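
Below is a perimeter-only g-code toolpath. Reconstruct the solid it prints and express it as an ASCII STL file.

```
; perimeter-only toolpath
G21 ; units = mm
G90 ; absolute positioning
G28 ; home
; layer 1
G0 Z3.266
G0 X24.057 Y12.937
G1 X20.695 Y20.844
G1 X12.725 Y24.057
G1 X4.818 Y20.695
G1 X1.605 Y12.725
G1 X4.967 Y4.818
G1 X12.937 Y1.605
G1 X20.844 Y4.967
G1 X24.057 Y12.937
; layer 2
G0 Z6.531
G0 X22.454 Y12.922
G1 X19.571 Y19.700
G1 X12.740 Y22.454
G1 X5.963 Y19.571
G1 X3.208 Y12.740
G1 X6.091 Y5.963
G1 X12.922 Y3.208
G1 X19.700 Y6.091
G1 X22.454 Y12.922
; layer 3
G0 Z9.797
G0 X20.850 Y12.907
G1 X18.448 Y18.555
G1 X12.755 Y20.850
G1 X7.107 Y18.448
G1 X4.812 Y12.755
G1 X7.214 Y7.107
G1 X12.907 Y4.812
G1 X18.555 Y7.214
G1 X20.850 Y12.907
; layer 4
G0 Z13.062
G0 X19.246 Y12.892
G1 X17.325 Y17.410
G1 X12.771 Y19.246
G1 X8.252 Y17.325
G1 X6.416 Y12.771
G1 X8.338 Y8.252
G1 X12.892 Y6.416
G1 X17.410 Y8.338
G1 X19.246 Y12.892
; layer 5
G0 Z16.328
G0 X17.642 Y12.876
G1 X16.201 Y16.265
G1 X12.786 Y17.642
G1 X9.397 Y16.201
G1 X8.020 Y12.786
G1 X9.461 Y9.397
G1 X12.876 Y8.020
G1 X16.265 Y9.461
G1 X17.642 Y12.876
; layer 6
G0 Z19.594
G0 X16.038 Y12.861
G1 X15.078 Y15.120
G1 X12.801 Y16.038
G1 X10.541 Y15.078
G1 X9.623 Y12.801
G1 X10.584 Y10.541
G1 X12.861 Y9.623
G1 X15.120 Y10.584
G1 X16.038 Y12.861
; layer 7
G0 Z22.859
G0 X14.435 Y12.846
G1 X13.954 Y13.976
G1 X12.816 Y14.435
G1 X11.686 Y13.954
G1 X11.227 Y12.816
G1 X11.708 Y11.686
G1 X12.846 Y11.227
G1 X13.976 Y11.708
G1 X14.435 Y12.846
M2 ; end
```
solid part
  facet normal 0.0000 0.0000 -1.0000
    outer loop
      vertex 12.710 25.661 0.000
      vertex 21.818 21.989 0.000
      vertex 25.661 12.952 0.000
    endloop
  endfacet
  facet normal 0.0000 0.0000 -1.0000
    outer loop
      vertex 3.673 21.818 0.000
      vertex 12.710 25.661 0.000
      vertex 25.661 12.952 0.000
    endloop
  endfacet
  facet normal 0.0000 0.0000 -1.0000
    outer loop
      vertex 0.001 12.710 0.000
      vertex 3.673 21.818 0.000
      vertex 25.661 12.952 0.000
    endloop
  endfacet
  facet normal 0.0000 0.0000 -1.0000
    outer loop
      vertex 3.844 3.673 0.000
      vertex 0.001 12.710 0.000
      vertex 25.661 12.952 0.000
    endloop
  endfacet
  facet normal 0.0000 0.0000 -1.0000
    outer loop
      vertex 12.952 0.001 0.000
      vertex 3.844 3.673 0.000
      vertex 25.661 12.952 0.000
    endloop
  endfacet
  facet normal 0.0000 0.0000 -1.0000
    outer loop
      vertex 21.989 3.844 0.000
      vertex 12.952 0.001 0.000
      vertex 25.661 12.952 0.000
    endloop
  endfacet
  facet normal 0.8380 0.3564 0.4132
    outer loop
      vertex 25.661 12.952 0.000
      vertex 21.818 21.989 0.000
      vertex 12.831 12.831 26.125
    endloop
  endfacet
  facet normal 0.3405 0.8446 0.4132
    outer loop
      vertex 21.818 21.989 0.000
      vertex 12.710 25.661 0.000
      vertex 12.831 12.831 26.125
    endloop
  endfacet
  facet normal -0.3564 0.8380 0.4132
    outer loop
      vertex 12.710 25.661 0.000
      vertex 3.673 21.818 0.000
      vertex 12.831 12.831 26.125
    endloop
  endfacet
  facet normal -0.8446 0.3405 0.4132
    outer loop
      vertex 3.673 21.818 0.000
      vertex 0.001 12.710 0.000
      vertex 12.831 12.831 26.125
    endloop
  endfacet
  facet normal -0.8380 -0.3564 0.4132
    outer loop
      vertex 0.001 12.710 0.000
      vertex 3.844 3.673 0.000
      vertex 12.831 12.831 26.125
    endloop
  endfacet
  facet normal -0.3405 -0.8446 0.4132
    outer loop
      vertex 3.844 3.673 0.000
      vertex 12.952 0.001 0.000
      vertex 12.831 12.831 26.125
    endloop
  endfacet
  facet normal 0.3564 -0.8380 0.4132
    outer loop
      vertex 12.952 0.001 0.000
      vertex 21.989 3.844 0.000
      vertex 12.831 12.831 26.125
    endloop
  endfacet
  facet normal 0.8446 -0.3405 0.4132
    outer loop
      vertex 21.989 3.844 0.000
      vertex 25.661 12.952 0.000
      vertex 12.831 12.831 26.125
    endloop
  endfacet
endsolid part

The G0 Z moves step by Δz≈3.266 mm. The G1 loops shrink linearly with z, so the solid tapers from its base footprint up to z≈26.1. Closing with a flat bottom cap and the tapered top and triangulating gives 14 facets — a regular 8-sided pyramid, base circumscribed radius ≈ 12.8 mm, apex at z ≈ 26.1 mm.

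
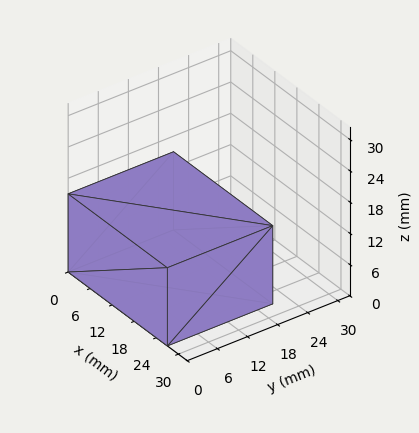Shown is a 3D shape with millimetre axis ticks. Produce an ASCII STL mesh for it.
Reading the render: the shape is a rectangular box, roughly 27 × 21 mm footprint and 15 mm tall (dimensions read to the nearest mm from the axis ticks). For the STL, each face is triangulated and given an outward normal.

solid part
  facet normal 0.0000 0.0000 -1.0000
    outer loop
      vertex 27.000 21.000 0.000
      vertex 27.000 0.000 0.000
      vertex 0.000 0.000 0.000
    endloop
  endfacet
  facet normal 0.0000 0.0000 -1.0000
    outer loop
      vertex 0.000 21.000 0.000
      vertex 27.000 21.000 0.000
      vertex 0.000 0.000 0.000
    endloop
  endfacet
  facet normal 0.0000 0.0000 1.0000
    outer loop
      vertex 0.000 0.000 15.000
      vertex 27.000 0.000 15.000
      vertex 27.000 21.000 15.000
    endloop
  endfacet
  facet normal 0.0000 0.0000 1.0000
    outer loop
      vertex 0.000 0.000 15.000
      vertex 27.000 21.000 15.000
      vertex 0.000 21.000 15.000
    endloop
  endfacet
  facet normal 0.0000 -1.0000 0.0000
    outer loop
      vertex 0.000 0.000 0.000
      vertex 27.000 0.000 0.000
      vertex 27.000 0.000 15.000
    endloop
  endfacet
  facet normal 0.0000 -1.0000 0.0000
    outer loop
      vertex 0.000 0.000 0.000
      vertex 27.000 0.000 15.000
      vertex 0.000 0.000 15.000
    endloop
  endfacet
  facet normal 0.0000 1.0000 0.0000
    outer loop
      vertex 27.000 21.000 15.000
      vertex 27.000 21.000 0.000
      vertex 0.000 21.000 0.000
    endloop
  endfacet
  facet normal 0.0000 1.0000 0.0000
    outer loop
      vertex 0.000 21.000 15.000
      vertex 27.000 21.000 15.000
      vertex 0.000 21.000 0.000
    endloop
  endfacet
  facet normal -1.0000 0.0000 0.0000
    outer loop
      vertex 0.000 21.000 15.000
      vertex 0.000 21.000 0.000
      vertex 0.000 0.000 0.000
    endloop
  endfacet
  facet normal -1.0000 0.0000 0.0000
    outer loop
      vertex 0.000 0.000 15.000
      vertex 0.000 21.000 15.000
      vertex 0.000 0.000 0.000
    endloop
  endfacet
  facet normal 1.0000 0.0000 0.0000
    outer loop
      vertex 27.000 0.000 0.000
      vertex 27.000 21.000 0.000
      vertex 27.000 21.000 15.000
    endloop
  endfacet
  facet normal 1.0000 0.0000 0.0000
    outer loop
      vertex 27.000 0.000 0.000
      vertex 27.000 21.000 15.000
      vertex 27.000 0.000 15.000
    endloop
  endfacet
endsolid part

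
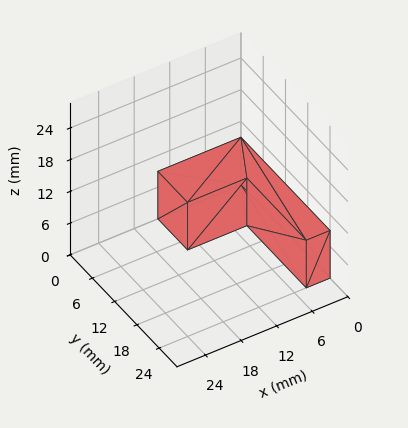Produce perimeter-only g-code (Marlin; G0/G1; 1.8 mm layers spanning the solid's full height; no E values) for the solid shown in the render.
Reading the render: the shape is an L-shaped prism: outer 14 × 24 mm, arm thicknesses ≈ 8 mm (horizontal) and 4 mm (vertical), extruded 9 mm in z (dimensions read to the nearest mm from the axis ticks). For the g-code, the solid's height is divided into equal slices at the stated Δz and each level perimeter traced with G1 moves after a G0 lift.

; perimeter-only toolpath
G21 ; units = mm
G90 ; absolute positioning
G28 ; home
; layer 1
G0 Z1.8
G0 X0.0 Y0.0
G1 X14.0 Y0.0
G1 X14.0 Y8.0
G1 X4.0 Y8.0
G1 X4.0 Y24.0
G1 X0.0 Y24.0
G1 X0.0 Y0.0
; layer 2
G0 Z3.6
G0 X0.0 Y0.0
G1 X14.0 Y0.0
G1 X14.0 Y8.0
G1 X4.0 Y8.0
G1 X4.0 Y24.0
G1 X0.0 Y24.0
G1 X0.0 Y0.0
; layer 3
G0 Z5.4
G0 X0.0 Y0.0
G1 X14.0 Y0.0
G1 X14.0 Y8.0
G1 X4.0 Y8.0
G1 X4.0 Y24.0
G1 X0.0 Y24.0
G1 X0.0 Y0.0
; layer 4
G0 Z7.2
G0 X0.0 Y0.0
G1 X14.0 Y0.0
G1 X14.0 Y8.0
G1 X4.0 Y8.0
G1 X4.0 Y24.0
G1 X0.0 Y24.0
G1 X0.0 Y0.0
; layer 5
G0 Z9.0
G0 X0.0 Y0.0
G1 X14.0 Y0.0
G1 X14.0 Y8.0
G1 X4.0 Y8.0
G1 X4.0 Y24.0
G1 X0.0 Y24.0
G1 X0.0 Y0.0
M2 ; end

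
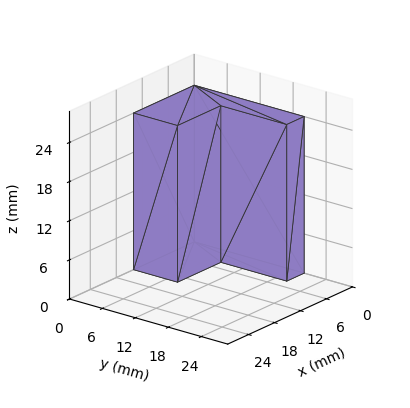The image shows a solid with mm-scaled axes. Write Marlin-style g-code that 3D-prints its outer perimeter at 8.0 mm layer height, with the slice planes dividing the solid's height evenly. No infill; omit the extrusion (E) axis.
Reading the render: the shape is an L-shaped prism: outer 14 × 20 mm, arm thicknesses ≈ 8 mm (horizontal) and 4 mm (vertical), extruded 24 mm in z (dimensions read to the nearest mm from the axis ticks). For the g-code, the solid's height is divided into equal slices at the stated Δz and each level perimeter traced with G1 moves after a G0 lift.

; perimeter-only toolpath
G21 ; units = mm
G90 ; absolute positioning
G28 ; home
; layer 1
G0 Z8.0
G0 X0.0 Y0.0
G1 X14.0 Y0.0
G1 X14.0 Y8.0
G1 X4.0 Y8.0
G1 X4.0 Y20.0
G1 X0.0 Y20.0
G1 X0.0 Y0.0
; layer 2
G0 Z16.0
G0 X0.0 Y0.0
G1 X14.0 Y0.0
G1 X14.0 Y8.0
G1 X4.0 Y8.0
G1 X4.0 Y20.0
G1 X0.0 Y20.0
G1 X0.0 Y0.0
; layer 3
G0 Z24.0
G0 X0.0 Y0.0
G1 X14.0 Y0.0
G1 X14.0 Y8.0
G1 X4.0 Y8.0
G1 X4.0 Y20.0
G1 X0.0 Y20.0
G1 X0.0 Y0.0
M2 ; end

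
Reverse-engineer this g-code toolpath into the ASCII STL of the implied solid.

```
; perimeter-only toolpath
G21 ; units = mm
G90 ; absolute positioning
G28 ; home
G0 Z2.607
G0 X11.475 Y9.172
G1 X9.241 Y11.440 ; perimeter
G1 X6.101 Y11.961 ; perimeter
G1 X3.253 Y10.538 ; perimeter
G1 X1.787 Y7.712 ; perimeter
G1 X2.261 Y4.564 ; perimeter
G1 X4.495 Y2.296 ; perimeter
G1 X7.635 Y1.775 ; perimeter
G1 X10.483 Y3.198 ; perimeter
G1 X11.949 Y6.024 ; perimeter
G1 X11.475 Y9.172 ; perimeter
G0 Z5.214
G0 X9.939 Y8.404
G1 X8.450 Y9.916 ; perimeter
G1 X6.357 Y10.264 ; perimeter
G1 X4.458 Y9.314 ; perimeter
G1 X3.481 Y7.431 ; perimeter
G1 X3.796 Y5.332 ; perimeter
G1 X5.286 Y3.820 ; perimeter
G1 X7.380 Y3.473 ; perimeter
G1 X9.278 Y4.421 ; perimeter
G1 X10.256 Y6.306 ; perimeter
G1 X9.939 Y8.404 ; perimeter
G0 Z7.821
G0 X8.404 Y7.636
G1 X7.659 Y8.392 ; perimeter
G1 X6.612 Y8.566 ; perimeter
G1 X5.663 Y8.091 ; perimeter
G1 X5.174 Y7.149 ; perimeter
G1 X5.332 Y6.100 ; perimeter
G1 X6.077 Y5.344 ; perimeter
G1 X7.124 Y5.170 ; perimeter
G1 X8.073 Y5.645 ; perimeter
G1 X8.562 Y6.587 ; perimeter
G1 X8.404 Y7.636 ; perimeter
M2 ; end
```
solid part
  facet normal 0.0000 0.0000 -1.0000
    outer loop
      vertex 5.845 13.659 0.000
      vertex 10.032 12.964 0.000
      vertex 13.011 9.940 0.000
    endloop
  endfacet
  facet normal 0.0000 0.0000 -1.0000
    outer loop
      vertex 2.048 11.761 0.000
      vertex 5.845 13.659 0.000
      vertex 13.011 9.940 0.000
    endloop
  endfacet
  facet normal 0.0000 0.0000 -1.0000
    outer loop
      vertex 0.093 7.993 0.000
      vertex 2.048 11.761 0.000
      vertex 13.011 9.940 0.000
    endloop
  endfacet
  facet normal 0.0000 0.0000 -1.0000
    outer loop
      vertex 0.725 3.796 0.000
      vertex 0.093 7.993 0.000
      vertex 13.011 9.940 0.000
    endloop
  endfacet
  facet normal 0.0000 0.0000 -1.0000
    outer loop
      vertex 3.704 0.772 0.000
      vertex 0.725 3.796 0.000
      vertex 13.011 9.940 0.000
    endloop
  endfacet
  facet normal 0.0000 0.0000 -1.0000
    outer loop
      vertex 7.891 0.077 0.000
      vertex 3.704 0.772 0.000
      vertex 13.011 9.940 0.000
    endloop
  endfacet
  facet normal 0.0000 0.0000 -1.0000
    outer loop
      vertex 11.688 1.975 0.000
      vertex 7.891 0.077 0.000
      vertex 13.011 9.940 0.000
    endloop
  endfacet
  facet normal 0.0000 0.0000 -1.0000
    outer loop
      vertex 13.643 5.743 0.000
      vertex 11.688 1.975 0.000
      vertex 13.011 9.940 0.000
    endloop
  endfacet
  facet normal 0.6037 0.5947 0.5309
    outer loop
      vertex 13.011 9.940 0.000
      vertex 10.032 12.964 0.000
      vertex 6.868 6.868 10.428
    endloop
  endfacet
  facet normal 0.1388 0.8360 0.5308
    outer loop
      vertex 10.032 12.964 0.000
      vertex 5.845 13.659 0.000
      vertex 6.868 6.868 10.428
    endloop
  endfacet
  facet normal -0.3789 0.7580 0.5308
    outer loop
      vertex 5.845 13.659 0.000
      vertex 2.048 11.761 0.000
      vertex 6.868 6.868 10.428
    endloop
  endfacet
  facet normal -0.7522 0.3903 0.5308
    outer loop
      vertex 2.048 11.761 0.000
      vertex 0.093 7.993 0.000
      vertex 6.868 6.868 10.428
    endloop
  endfacet
  facet normal -0.8380 -0.1262 0.5308
    outer loop
      vertex 0.093 7.993 0.000
      vertex 0.725 3.796 0.000
      vertex 6.868 6.868 10.428
    endloop
  endfacet
  facet normal -0.6037 -0.5947 0.5309
    outer loop
      vertex 0.725 3.796 0.000
      vertex 3.704 0.772 0.000
      vertex 6.868 6.868 10.428
    endloop
  endfacet
  facet normal -0.1388 -0.8360 0.5308
    outer loop
      vertex 3.704 0.772 0.000
      vertex 7.891 0.077 0.000
      vertex 6.868 6.868 10.428
    endloop
  endfacet
  facet normal 0.3789 -0.7580 0.5308
    outer loop
      vertex 7.891 0.077 0.000
      vertex 11.688 1.975 0.000
      vertex 6.868 6.868 10.428
    endloop
  endfacet
  facet normal 0.7522 -0.3903 0.5308
    outer loop
      vertex 11.688 1.975 0.000
      vertex 13.643 5.743 0.000
      vertex 6.868 6.868 10.428
    endloop
  endfacet
  facet normal 0.8380 0.1262 0.5308
    outer loop
      vertex 13.643 5.743 0.000
      vertex 13.011 9.940 0.000
      vertex 6.868 6.868 10.428
    endloop
  endfacet
endsolid part

The G0 Z moves step by Δz≈2.607 mm. The G1 loops shrink linearly with z, so the solid tapers from its base footprint up to z≈10.4. Closing with a flat bottom cap and the tapered top and triangulating gives 18 facets — a regular 10-sided pyramid, base circumscribed radius ≈ 6.87 mm, apex at z ≈ 10.4 mm.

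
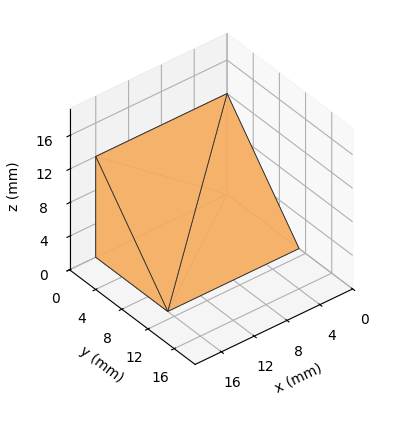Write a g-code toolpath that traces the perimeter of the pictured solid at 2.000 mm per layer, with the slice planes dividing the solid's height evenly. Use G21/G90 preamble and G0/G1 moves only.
Reading the render: the shape is a wedge (ramp): 16 × 11 mm base, rising to 12 mm along the y=0 edge and sloping linearly to z=0 at y=11 (dimensions read to the nearest mm from the axis ticks). For the g-code, the solid's height is divided into equal slices at the stated Δz and each level perimeter traced with G1 moves after a G0 lift.

; perimeter-only toolpath
G21 ; units = mm
G90 ; absolute positioning
G28 ; home
; layer 1
G0 Z2.000
G0 X0.000 Y0.000
G1 X16.000 Y0.000
G1 X16.000 Y9.167
G1 X0.000 Y9.167
G1 X0.000 Y0.000
; layer 2
G0 Z4.000
G0 X0.000 Y0.000
G1 X16.000 Y0.000
G1 X16.000 Y7.333
G1 X0.000 Y7.333
G1 X0.000 Y0.000
; layer 3
G0 Z6.000
G0 X0.000 Y0.000
G1 X16.000 Y0.000
G1 X16.000 Y5.500
G1 X0.000 Y5.500
G1 X0.000 Y0.000
; layer 4
G0 Z8.000
G0 X0.000 Y0.000
G1 X16.000 Y0.000
G1 X16.000 Y3.667
G1 X0.000 Y3.667
G1 X0.000 Y0.000
; layer 5
G0 Z10.000
G0 X0.000 Y0.000
G1 X16.000 Y0.000
G1 X16.000 Y1.833
G1 X0.000 Y1.833
G1 X0.000 Y0.000
M2 ; end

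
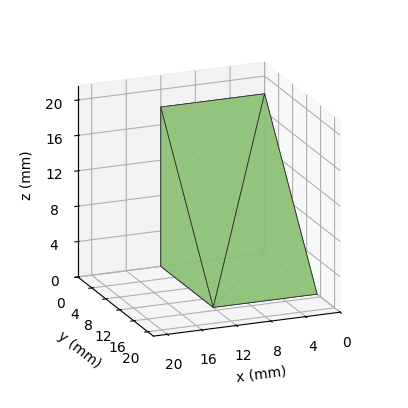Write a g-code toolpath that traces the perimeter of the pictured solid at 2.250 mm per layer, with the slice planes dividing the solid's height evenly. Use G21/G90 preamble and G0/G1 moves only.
Reading the render: the shape is a wedge (ramp): 12 × 15 mm base, rising to 18 mm along the y=0 edge and sloping linearly to z=0 at y=15 (dimensions read to the nearest mm from the axis ticks). For the g-code, the solid's height is divided into equal slices at the stated Δz and each level perimeter traced with G1 moves after a G0 lift.

; perimeter-only toolpath
G21 ; units = mm
G90 ; absolute positioning
G28 ; home
; layer 1
G0 Z2.250
G0 X0.000 Y0.000
G1 X12.000 Y0.000
G1 X12.000 Y13.125
G1 X0.000 Y13.125
G1 X0.000 Y0.000
; layer 2
G0 Z4.500
G0 X0.000 Y0.000
G1 X12.000 Y0.000
G1 X12.000 Y11.250
G1 X0.000 Y11.250
G1 X0.000 Y0.000
; layer 3
G0 Z6.750
G0 X0.000 Y0.000
G1 X12.000 Y0.000
G1 X12.000 Y9.375
G1 X0.000 Y9.375
G1 X0.000 Y0.000
; layer 4
G0 Z9.000
G0 X0.000 Y0.000
G1 X12.000 Y0.000
G1 X12.000 Y7.500
G1 X0.000 Y7.500
G1 X0.000 Y0.000
; layer 5
G0 Z11.250
G0 X0.000 Y0.000
G1 X12.000 Y0.000
G1 X12.000 Y5.625
G1 X0.000 Y5.625
G1 X0.000 Y0.000
; layer 6
G0 Z13.500
G0 X0.000 Y0.000
G1 X12.000 Y0.000
G1 X12.000 Y3.750
G1 X0.000 Y3.750
G1 X0.000 Y0.000
; layer 7
G0 Z15.750
G0 X0.000 Y0.000
G1 X12.000 Y0.000
G1 X12.000 Y1.875
G1 X0.000 Y1.875
G1 X0.000 Y0.000
M2 ; end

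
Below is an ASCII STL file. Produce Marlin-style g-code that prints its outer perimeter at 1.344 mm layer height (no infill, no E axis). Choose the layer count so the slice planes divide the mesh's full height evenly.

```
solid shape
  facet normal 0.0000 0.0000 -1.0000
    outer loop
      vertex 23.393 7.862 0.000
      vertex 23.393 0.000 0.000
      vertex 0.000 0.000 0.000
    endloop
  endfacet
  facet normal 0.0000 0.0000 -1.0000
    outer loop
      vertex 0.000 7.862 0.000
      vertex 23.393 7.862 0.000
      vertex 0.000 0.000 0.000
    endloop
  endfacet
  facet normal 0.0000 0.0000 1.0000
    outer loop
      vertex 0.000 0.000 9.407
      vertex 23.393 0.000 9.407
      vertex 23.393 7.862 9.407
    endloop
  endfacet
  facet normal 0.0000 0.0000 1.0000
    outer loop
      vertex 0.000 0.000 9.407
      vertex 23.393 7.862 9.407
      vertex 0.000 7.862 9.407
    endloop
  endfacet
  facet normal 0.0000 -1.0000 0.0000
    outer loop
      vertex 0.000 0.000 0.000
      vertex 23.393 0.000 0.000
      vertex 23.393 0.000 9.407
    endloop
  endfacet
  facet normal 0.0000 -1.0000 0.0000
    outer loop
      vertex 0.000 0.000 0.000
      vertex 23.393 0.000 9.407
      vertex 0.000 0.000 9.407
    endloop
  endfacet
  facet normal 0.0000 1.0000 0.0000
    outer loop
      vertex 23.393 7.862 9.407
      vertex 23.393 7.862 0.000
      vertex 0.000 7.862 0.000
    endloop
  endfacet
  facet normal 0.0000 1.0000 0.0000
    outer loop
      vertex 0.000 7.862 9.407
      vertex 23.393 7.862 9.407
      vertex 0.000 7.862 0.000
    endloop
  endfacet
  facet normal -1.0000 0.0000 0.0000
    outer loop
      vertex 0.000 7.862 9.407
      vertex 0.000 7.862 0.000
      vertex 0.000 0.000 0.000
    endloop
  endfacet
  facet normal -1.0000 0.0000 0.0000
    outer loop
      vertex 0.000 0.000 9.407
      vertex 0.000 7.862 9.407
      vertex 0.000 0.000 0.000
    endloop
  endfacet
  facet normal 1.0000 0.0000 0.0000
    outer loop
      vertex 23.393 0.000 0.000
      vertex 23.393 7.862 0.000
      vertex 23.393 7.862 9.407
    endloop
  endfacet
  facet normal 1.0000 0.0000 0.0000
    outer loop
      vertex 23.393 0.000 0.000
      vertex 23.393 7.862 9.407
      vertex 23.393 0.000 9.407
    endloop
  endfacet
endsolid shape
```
; perimeter-only toolpath
G21 ; units = mm
G90 ; absolute positioning
G28 ; home
; layer 1
G0 Z1.344
G0 X0.000 Y0.000
G1 X23.393 Y0.000
G1 X23.393 Y7.862
G1 X0.000 Y7.862
G1 X0.000 Y0.000
; layer 2
G0 Z2.688
G0 X0.000 Y0.000
G1 X23.393 Y0.000
G1 X23.393 Y7.862
G1 X0.000 Y7.862
G1 X0.000 Y0.000
; layer 3
G0 Z4.032
G0 X0.000 Y0.000
G1 X23.393 Y0.000
G1 X23.393 Y7.862
G1 X0.000 Y7.862
G1 X0.000 Y0.000
; layer 4
G0 Z5.375
G0 X0.000 Y0.000
G1 X23.393 Y0.000
G1 X23.393 Y7.862
G1 X0.000 Y7.862
G1 X0.000 Y0.000
; layer 5
G0 Z6.719
G0 X0.000 Y0.000
G1 X23.393 Y0.000
G1 X23.393 Y7.862
G1 X0.000 Y7.862
G1 X0.000 Y0.000
; layer 6
G0 Z8.063
G0 X0.000 Y0.000
G1 X23.393 Y0.000
G1 X23.393 Y7.862
G1 X0.000 Y7.862
G1 X0.000 Y0.000
; layer 7
G0 Z9.407
G0 X0.000 Y0.000
G1 X23.393 Y0.000
G1 X23.393 Y7.862
G1 X0.000 Y7.862
G1 X0.000 Y0.000
M2 ; end

The solid is a rectangular box, roughly 23.4 × 7.86 mm footprint and 9.41 mm tall. Slicing at Δz = 1.344 mm — 7 equal slices spanning the solid's height, so layer i sits at z = i·h/7 — gives 7 non-empty perimeters. Each is a 4-segment closed polygon; G0 lifts to the layer z and rapids to the start vertex, then G1 traces the edges.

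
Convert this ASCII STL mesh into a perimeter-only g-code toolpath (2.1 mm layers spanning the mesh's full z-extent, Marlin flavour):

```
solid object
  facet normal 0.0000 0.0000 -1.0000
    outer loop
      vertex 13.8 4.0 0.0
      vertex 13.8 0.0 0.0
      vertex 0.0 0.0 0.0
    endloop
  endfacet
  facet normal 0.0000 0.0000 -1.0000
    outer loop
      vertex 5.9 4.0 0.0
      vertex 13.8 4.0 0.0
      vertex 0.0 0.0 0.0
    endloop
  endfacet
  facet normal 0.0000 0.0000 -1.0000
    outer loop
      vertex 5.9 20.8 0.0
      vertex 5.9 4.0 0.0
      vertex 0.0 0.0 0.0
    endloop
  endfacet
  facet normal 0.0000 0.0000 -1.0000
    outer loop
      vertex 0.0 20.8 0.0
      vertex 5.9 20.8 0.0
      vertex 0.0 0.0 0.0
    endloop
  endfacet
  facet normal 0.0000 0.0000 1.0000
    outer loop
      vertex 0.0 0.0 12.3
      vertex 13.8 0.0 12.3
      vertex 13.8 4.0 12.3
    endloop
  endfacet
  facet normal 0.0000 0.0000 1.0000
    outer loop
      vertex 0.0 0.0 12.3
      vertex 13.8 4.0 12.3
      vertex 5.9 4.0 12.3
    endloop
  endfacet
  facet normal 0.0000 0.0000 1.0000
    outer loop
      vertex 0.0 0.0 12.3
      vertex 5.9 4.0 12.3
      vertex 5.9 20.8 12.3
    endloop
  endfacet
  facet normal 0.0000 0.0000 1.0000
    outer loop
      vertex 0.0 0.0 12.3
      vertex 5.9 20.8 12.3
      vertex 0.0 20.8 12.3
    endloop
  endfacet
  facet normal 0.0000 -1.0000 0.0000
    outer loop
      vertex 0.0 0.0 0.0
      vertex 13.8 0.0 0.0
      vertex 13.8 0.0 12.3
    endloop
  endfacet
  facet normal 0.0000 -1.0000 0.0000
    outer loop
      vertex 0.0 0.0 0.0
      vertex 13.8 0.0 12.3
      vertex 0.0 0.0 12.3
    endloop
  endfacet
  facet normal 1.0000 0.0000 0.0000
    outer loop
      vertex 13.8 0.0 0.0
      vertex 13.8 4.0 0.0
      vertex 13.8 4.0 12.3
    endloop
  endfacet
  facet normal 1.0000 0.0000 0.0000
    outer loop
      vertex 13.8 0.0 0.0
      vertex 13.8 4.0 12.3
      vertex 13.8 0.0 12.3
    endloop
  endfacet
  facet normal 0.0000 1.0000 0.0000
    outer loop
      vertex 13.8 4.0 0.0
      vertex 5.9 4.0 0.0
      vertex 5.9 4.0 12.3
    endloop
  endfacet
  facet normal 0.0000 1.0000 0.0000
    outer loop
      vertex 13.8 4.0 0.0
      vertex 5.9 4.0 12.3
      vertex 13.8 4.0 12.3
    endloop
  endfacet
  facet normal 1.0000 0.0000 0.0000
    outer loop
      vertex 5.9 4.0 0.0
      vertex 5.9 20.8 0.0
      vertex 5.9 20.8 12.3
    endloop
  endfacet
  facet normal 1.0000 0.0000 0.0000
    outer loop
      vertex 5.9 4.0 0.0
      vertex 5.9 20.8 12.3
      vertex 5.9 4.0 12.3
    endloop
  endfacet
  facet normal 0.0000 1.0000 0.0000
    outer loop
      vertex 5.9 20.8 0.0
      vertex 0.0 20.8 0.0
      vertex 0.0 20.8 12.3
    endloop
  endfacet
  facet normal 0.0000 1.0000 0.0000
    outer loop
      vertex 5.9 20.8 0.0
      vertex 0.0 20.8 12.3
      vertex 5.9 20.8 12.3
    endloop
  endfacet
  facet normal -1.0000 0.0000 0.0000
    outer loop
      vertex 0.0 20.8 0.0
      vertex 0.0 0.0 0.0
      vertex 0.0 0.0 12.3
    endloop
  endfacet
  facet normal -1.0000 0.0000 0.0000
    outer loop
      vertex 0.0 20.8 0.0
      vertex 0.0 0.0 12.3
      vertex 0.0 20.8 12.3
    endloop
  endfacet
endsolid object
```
; perimeter-only toolpath
G21 ; units = mm
G90 ; absolute positioning
G28 ; home
; layer 1
G0 Z2.1
G0 X0.0 Y0.0
G1 X13.8 Y0.0
G1 X13.8 Y4.0
G1 X5.9 Y4.0
G1 X5.9 Y20.8
G1 X0.0 Y20.8
G1 X0.0 Y0.0
; layer 2
G0 Z4.1
G0 X0.0 Y0.0
G1 X13.8 Y0.0
G1 X13.8 Y4.0
G1 X5.9 Y4.0
G1 X5.9 Y20.8
G1 X0.0 Y20.8
G1 X0.0 Y0.0
; layer 3
G0 Z6.2
G0 X0.0 Y0.0
G1 X13.8 Y0.0
G1 X13.8 Y4.0
G1 X5.9 Y4.0
G1 X5.9 Y20.8
G1 X0.0 Y20.8
G1 X0.0 Y0.0
; layer 4
G0 Z8.2
G0 X0.0 Y0.0
G1 X13.8 Y0.0
G1 X13.8 Y4.0
G1 X5.9 Y4.0
G1 X5.9 Y20.8
G1 X0.0 Y20.8
G1 X0.0 Y0.0
; layer 5
G0 Z10.3
G0 X0.0 Y0.0
G1 X13.8 Y0.0
G1 X13.8 Y4.0
G1 X5.9 Y4.0
G1 X5.9 Y20.8
G1 X0.0 Y20.8
G1 X0.0 Y0.0
; layer 6
G0 Z12.3
G0 X0.0 Y0.0
G1 X13.8 Y0.0
G1 X13.8 Y4.0
G1 X5.9 Y4.0
G1 X5.9 Y20.8
G1 X0.0 Y20.8
G1 X0.0 Y0.0
M2 ; end

The solid is an L-shaped prism: outer 13.8 × 20.8 mm, arm thicknesses ≈ 4 mm (horizontal) and 5.9 mm (vertical), extruded 12.3 mm in z. Slicing at Δz = 2.1 mm — 6 equal slices spanning the solid's height, so layer i sits at z = i·h/6 — gives 6 non-empty perimeters. Each is a 6-segment closed polygon; G0 lifts to the layer z and rapids to the start vertex, then G1 traces the edges.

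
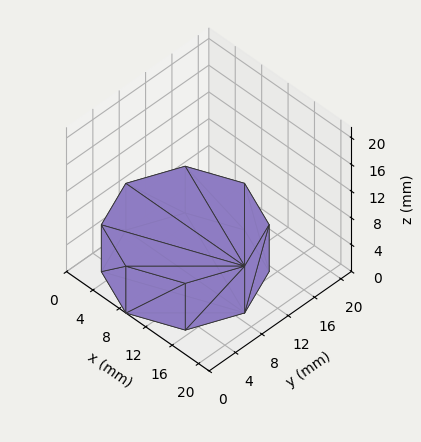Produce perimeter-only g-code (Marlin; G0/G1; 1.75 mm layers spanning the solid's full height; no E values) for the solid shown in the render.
Reading the render: the shape is a regular 8-sided prism (a cylinder approximated with 8 flat sides), circumscribed radius ≈ 9 mm, height ≈ 7 mm (dimensions read to the nearest mm from the axis ticks). For the g-code, the solid's height is divided into equal slices at the stated Δz and each level perimeter traced with G1 moves after a G0 lift.

; perimeter-only toolpath
G21 ; units = mm
G90 ; absolute positioning
G28 ; home
; layer 1
G0 Z1.75
G0 X18.00 Y9.00
G1 X15.36 Y15.36
G1 X9.00 Y18.00
G1 X2.64 Y15.36
G1 X0.00 Y9.00
G1 X2.64 Y2.64
G1 X9.00 Y0.00
G1 X15.36 Y2.64
G1 X18.00 Y9.00
; layer 2
G0 Z3.50
G0 X18.00 Y9.00
G1 X15.36 Y15.36
G1 X9.00 Y18.00
G1 X2.64 Y15.36
G1 X0.00 Y9.00
G1 X2.64 Y2.64
G1 X9.00 Y0.00
G1 X15.36 Y2.64
G1 X18.00 Y9.00
; layer 3
G0 Z5.25
G0 X18.00 Y9.00
G1 X15.36 Y15.36
G1 X9.00 Y18.00
G1 X2.64 Y15.36
G1 X0.00 Y9.00
G1 X2.64 Y2.64
G1 X9.00 Y0.00
G1 X15.36 Y2.64
G1 X18.00 Y9.00
; layer 4
G0 Z7.00
G0 X18.00 Y9.00
G1 X15.36 Y15.36
G1 X9.00 Y18.00
G1 X2.64 Y15.36
G1 X0.00 Y9.00
G1 X2.64 Y2.64
G1 X9.00 Y0.00
G1 X15.36 Y2.64
G1 X18.00 Y9.00
M2 ; end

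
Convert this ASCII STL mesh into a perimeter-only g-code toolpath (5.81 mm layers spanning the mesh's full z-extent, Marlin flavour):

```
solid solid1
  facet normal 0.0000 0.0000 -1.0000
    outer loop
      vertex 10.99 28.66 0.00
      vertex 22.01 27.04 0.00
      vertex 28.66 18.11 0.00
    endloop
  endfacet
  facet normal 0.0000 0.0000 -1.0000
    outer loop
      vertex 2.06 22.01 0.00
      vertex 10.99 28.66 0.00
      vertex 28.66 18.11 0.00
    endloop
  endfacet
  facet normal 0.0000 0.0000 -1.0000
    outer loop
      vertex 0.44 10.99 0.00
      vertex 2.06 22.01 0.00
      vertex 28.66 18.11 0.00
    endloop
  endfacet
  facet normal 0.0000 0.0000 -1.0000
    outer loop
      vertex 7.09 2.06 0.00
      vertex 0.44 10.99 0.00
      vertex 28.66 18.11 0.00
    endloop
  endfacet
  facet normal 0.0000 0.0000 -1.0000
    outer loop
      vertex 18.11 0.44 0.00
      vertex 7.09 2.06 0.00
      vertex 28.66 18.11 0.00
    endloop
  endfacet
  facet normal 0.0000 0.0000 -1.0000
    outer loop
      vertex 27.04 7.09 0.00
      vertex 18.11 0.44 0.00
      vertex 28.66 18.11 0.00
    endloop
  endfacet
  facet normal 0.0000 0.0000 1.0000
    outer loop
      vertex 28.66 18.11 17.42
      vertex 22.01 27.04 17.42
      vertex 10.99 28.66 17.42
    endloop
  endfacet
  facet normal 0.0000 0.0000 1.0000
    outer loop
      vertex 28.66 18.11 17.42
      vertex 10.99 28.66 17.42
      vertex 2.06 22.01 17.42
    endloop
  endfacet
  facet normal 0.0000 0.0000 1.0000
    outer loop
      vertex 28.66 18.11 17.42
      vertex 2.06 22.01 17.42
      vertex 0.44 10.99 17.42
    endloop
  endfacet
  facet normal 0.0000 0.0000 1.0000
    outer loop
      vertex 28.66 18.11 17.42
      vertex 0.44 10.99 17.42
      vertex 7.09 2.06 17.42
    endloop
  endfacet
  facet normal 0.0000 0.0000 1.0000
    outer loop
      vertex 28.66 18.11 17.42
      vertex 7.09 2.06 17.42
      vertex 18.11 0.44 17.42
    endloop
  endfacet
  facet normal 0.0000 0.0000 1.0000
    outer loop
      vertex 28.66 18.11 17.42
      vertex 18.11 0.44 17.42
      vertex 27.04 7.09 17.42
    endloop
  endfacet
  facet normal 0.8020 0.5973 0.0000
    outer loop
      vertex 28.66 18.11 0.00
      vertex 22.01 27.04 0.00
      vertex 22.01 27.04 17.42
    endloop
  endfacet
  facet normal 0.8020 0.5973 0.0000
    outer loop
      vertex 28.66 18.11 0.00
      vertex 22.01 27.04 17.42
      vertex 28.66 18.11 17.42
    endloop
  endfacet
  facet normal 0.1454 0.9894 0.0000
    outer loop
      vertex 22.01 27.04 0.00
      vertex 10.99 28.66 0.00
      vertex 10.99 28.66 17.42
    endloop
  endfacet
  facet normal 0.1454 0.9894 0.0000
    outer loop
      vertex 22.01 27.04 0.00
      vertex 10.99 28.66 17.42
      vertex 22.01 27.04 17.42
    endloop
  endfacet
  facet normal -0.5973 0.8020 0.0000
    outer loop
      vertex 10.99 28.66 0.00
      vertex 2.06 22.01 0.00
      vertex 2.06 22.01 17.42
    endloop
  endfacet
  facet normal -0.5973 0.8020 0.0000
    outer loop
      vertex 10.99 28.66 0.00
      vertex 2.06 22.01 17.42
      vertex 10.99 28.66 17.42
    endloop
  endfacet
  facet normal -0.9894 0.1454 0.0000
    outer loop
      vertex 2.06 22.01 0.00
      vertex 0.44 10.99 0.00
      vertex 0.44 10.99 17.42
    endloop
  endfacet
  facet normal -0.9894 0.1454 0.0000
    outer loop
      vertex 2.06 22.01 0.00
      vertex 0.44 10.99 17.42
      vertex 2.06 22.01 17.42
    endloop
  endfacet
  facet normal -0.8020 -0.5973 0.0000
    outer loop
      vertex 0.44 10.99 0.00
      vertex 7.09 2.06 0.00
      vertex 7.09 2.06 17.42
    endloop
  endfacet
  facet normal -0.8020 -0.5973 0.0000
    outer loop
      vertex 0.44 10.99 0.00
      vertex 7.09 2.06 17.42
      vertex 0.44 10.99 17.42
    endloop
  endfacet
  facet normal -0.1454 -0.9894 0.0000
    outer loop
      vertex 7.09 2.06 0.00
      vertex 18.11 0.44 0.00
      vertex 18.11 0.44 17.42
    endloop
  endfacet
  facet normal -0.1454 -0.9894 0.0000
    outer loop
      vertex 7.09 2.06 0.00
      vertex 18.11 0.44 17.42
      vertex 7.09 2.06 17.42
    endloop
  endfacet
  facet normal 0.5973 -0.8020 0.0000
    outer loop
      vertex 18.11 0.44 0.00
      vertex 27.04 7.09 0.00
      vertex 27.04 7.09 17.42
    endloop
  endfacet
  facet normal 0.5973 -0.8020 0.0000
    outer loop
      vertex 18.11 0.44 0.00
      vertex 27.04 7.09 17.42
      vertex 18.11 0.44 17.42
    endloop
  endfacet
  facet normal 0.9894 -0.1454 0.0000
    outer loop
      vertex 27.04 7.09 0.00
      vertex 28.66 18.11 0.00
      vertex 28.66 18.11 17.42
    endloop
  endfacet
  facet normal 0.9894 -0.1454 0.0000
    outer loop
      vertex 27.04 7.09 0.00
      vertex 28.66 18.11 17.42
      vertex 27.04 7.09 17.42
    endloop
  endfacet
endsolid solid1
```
; perimeter-only toolpath
G21 ; units = mm
G90 ; absolute positioning
G28 ; home
; layer 1
G0 Z5.81
G0 X28.66 Y18.11
G1 X22.01 Y27.04
G1 X10.99 Y28.66
G1 X2.06 Y22.01
G1 X0.44 Y10.99
G1 X7.09 Y2.06
G1 X18.11 Y0.44
G1 X27.04 Y7.09
G1 X28.66 Y18.11
; layer 2
G0 Z11.61
G0 X28.66 Y18.11
G1 X22.01 Y27.04
G1 X10.99 Y28.66
G1 X2.06 Y22.01
G1 X0.44 Y10.99
G1 X7.09 Y2.06
G1 X18.11 Y0.44
G1 X27.04 Y7.09
G1 X28.66 Y18.11
; layer 3
G0 Z17.42
G0 X28.66 Y18.11
G1 X22.01 Y27.04
G1 X10.99 Y28.66
G1 X2.06 Y22.01
G1 X0.44 Y10.99
G1 X7.09 Y2.06
G1 X18.11 Y0.44
G1 X27.04 Y7.09
G1 X28.66 Y18.11
M2 ; end

The solid is a regular 8-sided prism (a cylinder approximated with 8 flat sides), circumscribed radius ≈ 14.6 mm, height ≈ 17.4 mm. Slicing at Δz = 5.81 mm — 3 equal slices spanning the solid's height, so layer i sits at z = i·h/3 — gives 3 non-empty perimeters. Each is a 8-segment closed polygon; G0 lifts to the layer z and rapids to the start vertex, then G1 traces the edges.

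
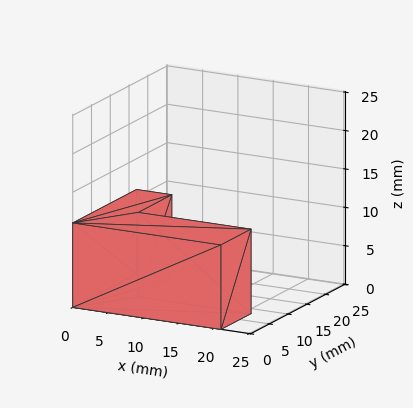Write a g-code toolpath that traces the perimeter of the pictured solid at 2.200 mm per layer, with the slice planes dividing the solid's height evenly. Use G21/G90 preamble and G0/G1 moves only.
Reading the render: the shape is an L-shaped prism: outer 21 × 17 mm, arm thicknesses ≈ 8 mm (horizontal) and 5 mm (vertical), extruded 11 mm in z (dimensions read to the nearest mm from the axis ticks). For the g-code, the solid's height is divided into equal slices at the stated Δz and each level perimeter traced with G1 moves after a G0 lift.

; perimeter-only toolpath
G21 ; units = mm
G90 ; absolute positioning
G28 ; home
; layer 1
G0 Z2.200
G0 X0.000 Y0.000
G1 X21.000 Y0.000
G1 X21.000 Y8.000
G1 X5.000 Y8.000
G1 X5.000 Y17.000
G1 X0.000 Y17.000
G1 X0.000 Y0.000
; layer 2
G0 Z4.400
G0 X0.000 Y0.000
G1 X21.000 Y0.000
G1 X21.000 Y8.000
G1 X5.000 Y8.000
G1 X5.000 Y17.000
G1 X0.000 Y17.000
G1 X0.000 Y0.000
; layer 3
G0 Z6.600
G0 X0.000 Y0.000
G1 X21.000 Y0.000
G1 X21.000 Y8.000
G1 X5.000 Y8.000
G1 X5.000 Y17.000
G1 X0.000 Y17.000
G1 X0.000 Y0.000
; layer 4
G0 Z8.800
G0 X0.000 Y0.000
G1 X21.000 Y0.000
G1 X21.000 Y8.000
G1 X5.000 Y8.000
G1 X5.000 Y17.000
G1 X0.000 Y17.000
G1 X0.000 Y0.000
; layer 5
G0 Z11.000
G0 X0.000 Y0.000
G1 X21.000 Y0.000
G1 X21.000 Y8.000
G1 X5.000 Y8.000
G1 X5.000 Y17.000
G1 X0.000 Y17.000
G1 X0.000 Y0.000
M2 ; end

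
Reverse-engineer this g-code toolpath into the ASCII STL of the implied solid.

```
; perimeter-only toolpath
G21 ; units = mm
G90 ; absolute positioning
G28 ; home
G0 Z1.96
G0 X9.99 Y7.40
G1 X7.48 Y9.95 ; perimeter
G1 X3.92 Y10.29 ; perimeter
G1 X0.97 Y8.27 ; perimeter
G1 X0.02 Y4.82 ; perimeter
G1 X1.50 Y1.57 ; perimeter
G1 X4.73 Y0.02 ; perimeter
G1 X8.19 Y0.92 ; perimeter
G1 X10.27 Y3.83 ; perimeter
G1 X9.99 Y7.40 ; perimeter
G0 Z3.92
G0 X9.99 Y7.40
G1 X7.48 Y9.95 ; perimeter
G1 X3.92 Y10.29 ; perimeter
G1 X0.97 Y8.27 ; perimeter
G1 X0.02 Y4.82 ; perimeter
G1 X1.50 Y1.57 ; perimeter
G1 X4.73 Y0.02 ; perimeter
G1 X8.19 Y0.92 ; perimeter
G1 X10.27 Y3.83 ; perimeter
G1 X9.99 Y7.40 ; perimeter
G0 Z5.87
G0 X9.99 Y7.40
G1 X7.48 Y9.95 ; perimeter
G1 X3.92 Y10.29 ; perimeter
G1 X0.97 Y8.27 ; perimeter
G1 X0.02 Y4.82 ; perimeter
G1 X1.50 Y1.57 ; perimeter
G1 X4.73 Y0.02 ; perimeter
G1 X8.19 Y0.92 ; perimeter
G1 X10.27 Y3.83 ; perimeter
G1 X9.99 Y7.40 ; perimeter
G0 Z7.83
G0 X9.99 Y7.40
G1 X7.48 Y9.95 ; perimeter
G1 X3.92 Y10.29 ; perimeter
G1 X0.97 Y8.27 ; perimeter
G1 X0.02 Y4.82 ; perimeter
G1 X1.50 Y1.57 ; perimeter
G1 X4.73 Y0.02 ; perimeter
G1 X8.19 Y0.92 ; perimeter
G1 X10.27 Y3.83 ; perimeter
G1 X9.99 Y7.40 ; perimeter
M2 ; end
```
solid part
  facet normal 0.0000 0.0000 -1.0000
    outer loop
      vertex 3.92 10.29 0.00
      vertex 7.48 9.95 0.00
      vertex 9.99 7.40 0.00
    endloop
  endfacet
  facet normal 0.0000 0.0000 -1.0000
    outer loop
      vertex 0.97 8.27 0.00
      vertex 3.92 10.29 0.00
      vertex 9.99 7.40 0.00
    endloop
  endfacet
  facet normal 0.0000 0.0000 -1.0000
    outer loop
      vertex 0.02 4.82 0.00
      vertex 0.97 8.27 0.00
      vertex 9.99 7.40 0.00
    endloop
  endfacet
  facet normal 0.0000 0.0000 -1.0000
    outer loop
      vertex 1.50 1.57 0.00
      vertex 0.02 4.82 0.00
      vertex 9.99 7.40 0.00
    endloop
  endfacet
  facet normal 0.0000 0.0000 -1.0000
    outer loop
      vertex 4.73 0.02 0.00
      vertex 1.50 1.57 0.00
      vertex 9.99 7.40 0.00
    endloop
  endfacet
  facet normal 0.0000 0.0000 -1.0000
    outer loop
      vertex 8.19 0.92 0.00
      vertex 4.73 0.02 0.00
      vertex 9.99 7.40 0.00
    endloop
  endfacet
  facet normal 0.0000 0.0000 -1.0000
    outer loop
      vertex 10.27 3.83 0.00
      vertex 8.19 0.92 0.00
      vertex 9.99 7.40 0.00
    endloop
  endfacet
  facet normal 0.0000 0.0000 1.0000
    outer loop
      vertex 9.99 7.40 7.83
      vertex 7.48 9.95 7.83
      vertex 3.92 10.29 7.83
    endloop
  endfacet
  facet normal 0.0000 0.0000 1.0000
    outer loop
      vertex 9.99 7.40 7.83
      vertex 3.92 10.29 7.83
      vertex 0.97 8.27 7.83
    endloop
  endfacet
  facet normal 0.0000 0.0000 1.0000
    outer loop
      vertex 9.99 7.40 7.83
      vertex 0.97 8.27 7.83
      vertex 0.02 4.82 7.83
    endloop
  endfacet
  facet normal 0.0000 0.0000 1.0000
    outer loop
      vertex 9.99 7.40 7.83
      vertex 0.02 4.82 7.83
      vertex 1.50 1.57 7.83
    endloop
  endfacet
  facet normal 0.0000 0.0000 1.0000
    outer loop
      vertex 9.99 7.40 7.83
      vertex 1.50 1.57 7.83
      vertex 4.73 0.02 7.83
    endloop
  endfacet
  facet normal 0.0000 0.0000 1.0000
    outer loop
      vertex 9.99 7.40 7.83
      vertex 4.73 0.02 7.83
      vertex 8.19 0.92 7.83
    endloop
  endfacet
  facet normal 0.0000 0.0000 1.0000
    outer loop
      vertex 9.99 7.40 7.83
      vertex 8.19 0.92 7.83
      vertex 10.27 3.83 7.83
    endloop
  endfacet
  facet normal 0.7127 0.7015 0.0000
    outer loop
      vertex 9.99 7.40 0.00
      vertex 7.48 9.95 0.00
      vertex 7.48 9.95 7.83
    endloop
  endfacet
  facet normal 0.7127 0.7015 0.0000
    outer loop
      vertex 9.99 7.40 0.00
      vertex 7.48 9.95 7.83
      vertex 9.99 7.40 7.83
    endloop
  endfacet
  facet normal 0.0951 0.9955 0.0000
    outer loop
      vertex 7.48 9.95 0.00
      vertex 3.92 10.29 0.00
      vertex 3.92 10.29 7.83
    endloop
  endfacet
  facet normal 0.0951 0.9955 0.0000
    outer loop
      vertex 7.48 9.95 0.00
      vertex 3.92 10.29 7.83
      vertex 7.48 9.95 7.83
    endloop
  endfacet
  facet normal -0.5650 0.8251 0.0000
    outer loop
      vertex 3.92 10.29 0.00
      vertex 0.97 8.27 0.00
      vertex 0.97 8.27 7.83
    endloop
  endfacet
  facet normal -0.5650 0.8251 0.0000
    outer loop
      vertex 3.92 10.29 0.00
      vertex 0.97 8.27 7.83
      vertex 3.92 10.29 7.83
    endloop
  endfacet
  facet normal -0.9641 0.2655 0.0000
    outer loop
      vertex 0.97 8.27 0.00
      vertex 0.02 4.82 0.00
      vertex 0.02 4.82 7.83
    endloop
  endfacet
  facet normal -0.9641 0.2655 0.0000
    outer loop
      vertex 0.97 8.27 0.00
      vertex 0.02 4.82 7.83
      vertex 0.97 8.27 7.83
    endloop
  endfacet
  facet normal -0.9101 -0.4144 0.0000
    outer loop
      vertex 0.02 4.82 0.00
      vertex 1.50 1.57 0.00
      vertex 1.50 1.57 7.83
    endloop
  endfacet
  facet normal -0.9101 -0.4144 0.0000
    outer loop
      vertex 0.02 4.82 0.00
      vertex 1.50 1.57 7.83
      vertex 0.02 4.82 7.83
    endloop
  endfacet
  facet normal -0.4326 -0.9016 0.0000
    outer loop
      vertex 1.50 1.57 0.00
      vertex 4.73 0.02 0.00
      vertex 4.73 0.02 7.83
    endloop
  endfacet
  facet normal -0.4326 -0.9016 0.0000
    outer loop
      vertex 1.50 1.57 0.00
      vertex 4.73 0.02 7.83
      vertex 1.50 1.57 7.83
    endloop
  endfacet
  facet normal 0.2517 -0.9678 0.0000
    outer loop
      vertex 4.73 0.02 0.00
      vertex 8.19 0.92 0.00
      vertex 8.19 0.92 7.83
    endloop
  endfacet
  facet normal 0.2517 -0.9678 0.0000
    outer loop
      vertex 4.73 0.02 0.00
      vertex 8.19 0.92 7.83
      vertex 4.73 0.02 7.83
    endloop
  endfacet
  facet normal 0.8135 -0.5815 0.0000
    outer loop
      vertex 8.19 0.92 0.00
      vertex 10.27 3.83 0.00
      vertex 10.27 3.83 7.83
    endloop
  endfacet
  facet normal 0.8135 -0.5815 0.0000
    outer loop
      vertex 8.19 0.92 0.00
      vertex 10.27 3.83 7.83
      vertex 8.19 0.92 7.83
    endloop
  endfacet
  facet normal 0.9969 0.0782 0.0000
    outer loop
      vertex 10.27 3.83 0.00
      vertex 9.99 7.40 0.00
      vertex 9.99 7.40 7.83
    endloop
  endfacet
  facet normal 0.9969 0.0782 0.0000
    outer loop
      vertex 10.27 3.83 0.00
      vertex 9.99 7.40 7.83
      vertex 10.27 3.83 7.83
    endloop
  endfacet
endsolid part

The G0 Z moves step by Δz≈1.96 mm. Every layer's G1 loop is the same polygon, so the solid is a straight extrusion of it from z=0 to z≈7.83. Closing with flat bottom and top caps and triangulating gives 32 facets — a regular 9-sided prism (a cylinder approximated with 9 flat sides), circumscribed radius ≈ 5.23 mm, height ≈ 7.83 mm.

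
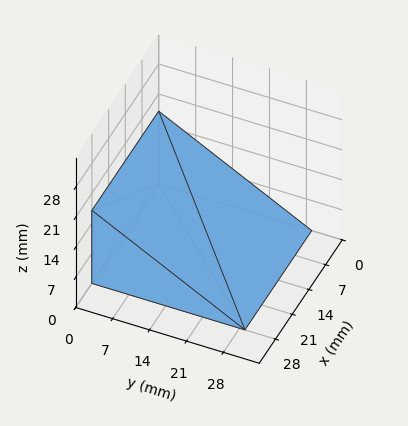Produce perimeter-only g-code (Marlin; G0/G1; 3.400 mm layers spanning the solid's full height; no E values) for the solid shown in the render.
Reading the render: the shape is a wedge (ramp): 28 × 29 mm base, rising to 17 mm along the y=0 edge and sloping linearly to z=0 at y=29 (dimensions read to the nearest mm from the axis ticks). For the g-code, the solid's height is divided into equal slices at the stated Δz and each level perimeter traced with G1 moves after a G0 lift.

; perimeter-only toolpath
G21 ; units = mm
G90 ; absolute positioning
G28 ; home
; layer 1
G0 Z3.400
G0 X0.000 Y0.000
G1 X28.000 Y0.000
G1 X28.000 Y23.200
G1 X0.000 Y23.200
G1 X0.000 Y0.000
; layer 2
G0 Z6.800
G0 X0.000 Y0.000
G1 X28.000 Y0.000
G1 X28.000 Y17.400
G1 X0.000 Y17.400
G1 X0.000 Y0.000
; layer 3
G0 Z10.200
G0 X0.000 Y0.000
G1 X28.000 Y0.000
G1 X28.000 Y11.600
G1 X0.000 Y11.600
G1 X0.000 Y0.000
; layer 4
G0 Z13.600
G0 X0.000 Y0.000
G1 X28.000 Y0.000
G1 X28.000 Y5.800
G1 X0.000 Y5.800
G1 X0.000 Y0.000
M2 ; end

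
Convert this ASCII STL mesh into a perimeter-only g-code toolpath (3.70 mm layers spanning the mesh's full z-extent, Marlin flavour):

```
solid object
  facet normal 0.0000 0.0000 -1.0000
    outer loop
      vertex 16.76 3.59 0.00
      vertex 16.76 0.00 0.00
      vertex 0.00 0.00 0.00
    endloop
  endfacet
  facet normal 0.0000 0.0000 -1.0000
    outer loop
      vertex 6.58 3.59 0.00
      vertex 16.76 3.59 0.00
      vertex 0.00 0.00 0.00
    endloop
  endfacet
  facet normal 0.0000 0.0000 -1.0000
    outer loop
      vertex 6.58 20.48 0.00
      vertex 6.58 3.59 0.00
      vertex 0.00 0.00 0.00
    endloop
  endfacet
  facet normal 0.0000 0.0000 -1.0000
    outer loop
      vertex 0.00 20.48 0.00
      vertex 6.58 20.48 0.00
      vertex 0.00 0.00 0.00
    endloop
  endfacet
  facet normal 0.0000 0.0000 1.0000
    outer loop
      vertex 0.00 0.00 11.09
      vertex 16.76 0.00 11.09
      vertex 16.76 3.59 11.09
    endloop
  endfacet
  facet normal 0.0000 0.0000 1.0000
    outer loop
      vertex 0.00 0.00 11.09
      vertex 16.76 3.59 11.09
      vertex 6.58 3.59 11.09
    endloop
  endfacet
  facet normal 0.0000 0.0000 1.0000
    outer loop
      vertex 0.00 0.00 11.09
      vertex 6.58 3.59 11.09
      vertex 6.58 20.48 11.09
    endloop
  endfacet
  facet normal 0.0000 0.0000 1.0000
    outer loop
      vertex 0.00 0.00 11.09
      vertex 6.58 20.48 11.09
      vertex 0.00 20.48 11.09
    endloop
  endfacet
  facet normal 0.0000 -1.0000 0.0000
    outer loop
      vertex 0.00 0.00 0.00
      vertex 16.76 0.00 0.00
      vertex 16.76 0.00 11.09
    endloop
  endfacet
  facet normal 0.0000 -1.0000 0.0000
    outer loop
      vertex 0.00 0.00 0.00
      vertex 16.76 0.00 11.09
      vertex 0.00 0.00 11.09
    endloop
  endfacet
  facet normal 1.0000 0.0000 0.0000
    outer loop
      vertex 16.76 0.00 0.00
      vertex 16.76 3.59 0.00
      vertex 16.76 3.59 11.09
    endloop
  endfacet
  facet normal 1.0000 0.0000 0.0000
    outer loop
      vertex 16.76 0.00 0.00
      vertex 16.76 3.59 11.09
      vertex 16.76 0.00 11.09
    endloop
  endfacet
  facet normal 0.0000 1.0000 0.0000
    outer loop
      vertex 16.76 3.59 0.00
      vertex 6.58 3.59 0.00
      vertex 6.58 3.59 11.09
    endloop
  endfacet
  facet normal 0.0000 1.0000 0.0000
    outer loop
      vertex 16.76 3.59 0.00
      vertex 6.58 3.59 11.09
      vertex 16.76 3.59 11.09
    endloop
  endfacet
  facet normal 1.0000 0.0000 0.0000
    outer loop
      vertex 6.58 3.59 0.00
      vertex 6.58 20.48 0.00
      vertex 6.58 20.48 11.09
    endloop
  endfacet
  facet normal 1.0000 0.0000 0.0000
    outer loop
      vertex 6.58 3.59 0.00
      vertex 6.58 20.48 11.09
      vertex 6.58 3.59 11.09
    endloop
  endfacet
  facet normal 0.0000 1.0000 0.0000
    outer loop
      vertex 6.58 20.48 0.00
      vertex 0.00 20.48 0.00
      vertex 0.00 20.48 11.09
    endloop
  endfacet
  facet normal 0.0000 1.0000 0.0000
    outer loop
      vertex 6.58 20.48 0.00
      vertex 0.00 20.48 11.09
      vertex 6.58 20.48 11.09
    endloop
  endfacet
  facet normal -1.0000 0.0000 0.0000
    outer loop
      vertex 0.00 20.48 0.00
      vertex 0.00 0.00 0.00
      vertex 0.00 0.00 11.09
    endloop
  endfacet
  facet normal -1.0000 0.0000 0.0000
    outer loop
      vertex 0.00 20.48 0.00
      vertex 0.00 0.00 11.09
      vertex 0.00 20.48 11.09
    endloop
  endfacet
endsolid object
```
; perimeter-only toolpath
G21 ; units = mm
G90 ; absolute positioning
G28 ; home
; layer 1
G0 Z3.70
G0 X0.00 Y0.00
G1 X16.76 Y0.00
G1 X16.76 Y3.59
G1 X6.58 Y3.59
G1 X6.58 Y20.48
G1 X0.00 Y20.48
G1 X0.00 Y0.00
; layer 2
G0 Z7.39
G0 X0.00 Y0.00
G1 X16.76 Y0.00
G1 X16.76 Y3.59
G1 X6.58 Y3.59
G1 X6.58 Y20.48
G1 X0.00 Y20.48
G1 X0.00 Y0.00
; layer 3
G0 Z11.09
G0 X0.00 Y0.00
G1 X16.76 Y0.00
G1 X16.76 Y3.59
G1 X6.58 Y3.59
G1 X6.58 Y20.48
G1 X0.00 Y20.48
G1 X0.00 Y0.00
M2 ; end

The solid is an L-shaped prism: outer 16.8 × 20.5 mm, arm thicknesses ≈ 3.59 mm (horizontal) and 6.58 mm (vertical), extruded 11.1 mm in z. Slicing at Δz = 3.70 mm — 3 equal slices spanning the solid's height, so layer i sits at z = i·h/3 — gives 3 non-empty perimeters. Each is a 6-segment closed polygon; G0 lifts to the layer z and rapids to the start vertex, then G1 traces the edges.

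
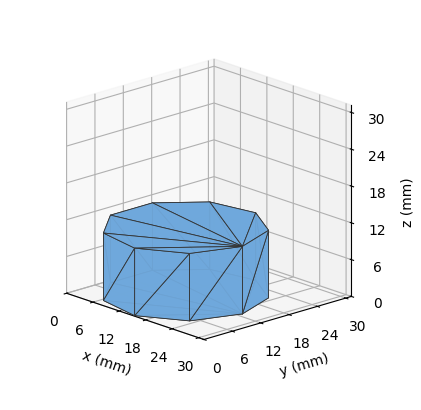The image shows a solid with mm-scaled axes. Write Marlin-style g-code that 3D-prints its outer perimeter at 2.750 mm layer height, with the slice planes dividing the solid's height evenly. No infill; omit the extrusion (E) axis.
Reading the render: the shape is a regular 9-sided prism (a cylinder approximated with 9 flat sides), circumscribed radius ≈ 13 mm, height ≈ 11 mm (dimensions read to the nearest mm from the axis ticks). For the g-code, the solid's height is divided into equal slices at the stated Δz and each level perimeter traced with G1 moves after a G0 lift.

; perimeter-only toolpath
G21 ; units = mm
G90 ; absolute positioning
G28 ; home
; layer 1
G0 Z2.750
G0 X26.000 Y13.000
G1 X22.959 Y21.356
G1 X15.257 Y25.803
G1 X6.500 Y24.258
G1 X0.784 Y17.446
G1 X0.784 Y8.554
G1 X6.500 Y1.742
G1 X15.257 Y0.197
G1 X22.959 Y4.644
G1 X26.000 Y13.000
; layer 2
G0 Z5.500
G0 X26.000 Y13.000
G1 X22.959 Y21.356
G1 X15.257 Y25.803
G1 X6.500 Y24.258
G1 X0.784 Y17.446
G1 X0.784 Y8.554
G1 X6.500 Y1.742
G1 X15.257 Y0.197
G1 X22.959 Y4.644
G1 X26.000 Y13.000
; layer 3
G0 Z8.250
G0 X26.000 Y13.000
G1 X22.959 Y21.356
G1 X15.257 Y25.803
G1 X6.500 Y24.258
G1 X0.784 Y17.446
G1 X0.784 Y8.554
G1 X6.500 Y1.742
G1 X15.257 Y0.197
G1 X22.959 Y4.644
G1 X26.000 Y13.000
; layer 4
G0 Z11.000
G0 X26.000 Y13.000
G1 X22.959 Y21.356
G1 X15.257 Y25.803
G1 X6.500 Y24.258
G1 X0.784 Y17.446
G1 X0.784 Y8.554
G1 X6.500 Y1.742
G1 X15.257 Y0.197
G1 X22.959 Y4.644
G1 X26.000 Y13.000
M2 ; end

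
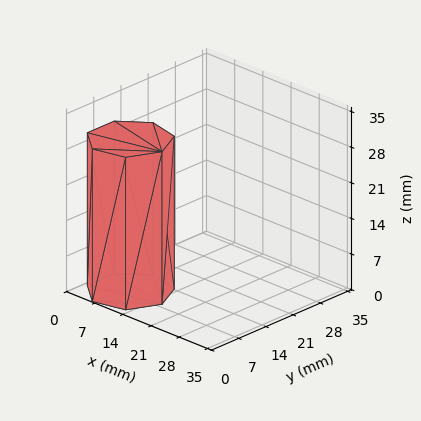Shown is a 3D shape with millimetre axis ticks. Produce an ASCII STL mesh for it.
Reading the render: the shape is a regular 7-sided prism (a cylinder approximated with 7 flat sides), circumscribed radius ≈ 8 mm, height ≈ 30 mm (dimensions read to the nearest mm from the axis ticks). For the STL, each face is triangulated and given an outward normal.

solid part
  facet normal 0.0000 0.0000 -1.0000
    outer loop
      vertex 6.22 15.80 0.00
      vertex 12.99 14.25 0.00
      vertex 16.00 8.00 0.00
    endloop
  endfacet
  facet normal 0.0000 0.0000 -1.0000
    outer loop
      vertex 0.79 11.47 0.00
      vertex 6.22 15.80 0.00
      vertex 16.00 8.00 0.00
    endloop
  endfacet
  facet normal 0.0000 0.0000 -1.0000
    outer loop
      vertex 0.79 4.53 0.00
      vertex 0.79 11.47 0.00
      vertex 16.00 8.00 0.00
    endloop
  endfacet
  facet normal 0.0000 0.0000 -1.0000
    outer loop
      vertex 6.22 0.20 0.00
      vertex 0.79 4.53 0.00
      vertex 16.00 8.00 0.00
    endloop
  endfacet
  facet normal 0.0000 0.0000 -1.0000
    outer loop
      vertex 12.99 1.75 0.00
      vertex 6.22 0.20 0.00
      vertex 16.00 8.00 0.00
    endloop
  endfacet
  facet normal 0.0000 0.0000 1.0000
    outer loop
      vertex 16.00 8.00 30.00
      vertex 12.99 14.25 30.00
      vertex 6.22 15.80 30.00
    endloop
  endfacet
  facet normal 0.0000 0.0000 1.0000
    outer loop
      vertex 16.00 8.00 30.00
      vertex 6.22 15.80 30.00
      vertex 0.79 11.47 30.00
    endloop
  endfacet
  facet normal 0.0000 0.0000 1.0000
    outer loop
      vertex 16.00 8.00 30.00
      vertex 0.79 11.47 30.00
      vertex 0.79 4.53 30.00
    endloop
  endfacet
  facet normal 0.0000 0.0000 1.0000
    outer loop
      vertex 16.00 8.00 30.00
      vertex 0.79 4.53 30.00
      vertex 6.22 0.20 30.00
    endloop
  endfacet
  facet normal 0.0000 0.0000 1.0000
    outer loop
      vertex 16.00 8.00 30.00
      vertex 6.22 0.20 30.00
      vertex 12.99 1.75 30.00
    endloop
  endfacet
  facet normal 0.9010 0.4339 0.0000
    outer loop
      vertex 16.00 8.00 0.00
      vertex 12.99 14.25 0.00
      vertex 12.99 14.25 30.00
    endloop
  endfacet
  facet normal 0.9010 0.4339 0.0000
    outer loop
      vertex 16.00 8.00 0.00
      vertex 12.99 14.25 30.00
      vertex 16.00 8.00 30.00
    endloop
  endfacet
  facet normal 0.2232 0.9748 0.0000
    outer loop
      vertex 12.99 14.25 0.00
      vertex 6.22 15.80 0.00
      vertex 6.22 15.80 30.00
    endloop
  endfacet
  facet normal 0.2232 0.9748 0.0000
    outer loop
      vertex 12.99 14.25 0.00
      vertex 6.22 15.80 30.00
      vertex 12.99 14.25 30.00
    endloop
  endfacet
  facet normal -0.6235 0.7819 0.0000
    outer loop
      vertex 6.22 15.80 0.00
      vertex 0.79 11.47 0.00
      vertex 0.79 11.47 30.00
    endloop
  endfacet
  facet normal -0.6235 0.7819 0.0000
    outer loop
      vertex 6.22 15.80 0.00
      vertex 0.79 11.47 30.00
      vertex 6.22 15.80 30.00
    endloop
  endfacet
  facet normal -1.0000 0.0000 0.0000
    outer loop
      vertex 0.79 11.47 0.00
      vertex 0.79 4.53 0.00
      vertex 0.79 4.53 30.00
    endloop
  endfacet
  facet normal -1.0000 0.0000 0.0000
    outer loop
      vertex 0.79 11.47 0.00
      vertex 0.79 4.53 30.00
      vertex 0.79 11.47 30.00
    endloop
  endfacet
  facet normal -0.6235 -0.7819 0.0000
    outer loop
      vertex 0.79 4.53 0.00
      vertex 6.22 0.20 0.00
      vertex 6.22 0.20 30.00
    endloop
  endfacet
  facet normal -0.6235 -0.7819 0.0000
    outer loop
      vertex 0.79 4.53 0.00
      vertex 6.22 0.20 30.00
      vertex 0.79 4.53 30.00
    endloop
  endfacet
  facet normal 0.2232 -0.9748 0.0000
    outer loop
      vertex 6.22 0.20 0.00
      vertex 12.99 1.75 0.00
      vertex 12.99 1.75 30.00
    endloop
  endfacet
  facet normal 0.2232 -0.9748 0.0000
    outer loop
      vertex 6.22 0.20 0.00
      vertex 12.99 1.75 30.00
      vertex 6.22 0.20 30.00
    endloop
  endfacet
  facet normal 0.9010 -0.4339 0.0000
    outer loop
      vertex 12.99 1.75 0.00
      vertex 16.00 8.00 0.00
      vertex 16.00 8.00 30.00
    endloop
  endfacet
  facet normal 0.9010 -0.4339 0.0000
    outer loop
      vertex 12.99 1.75 0.00
      vertex 16.00 8.00 30.00
      vertex 12.99 1.75 30.00
    endloop
  endfacet
endsolid part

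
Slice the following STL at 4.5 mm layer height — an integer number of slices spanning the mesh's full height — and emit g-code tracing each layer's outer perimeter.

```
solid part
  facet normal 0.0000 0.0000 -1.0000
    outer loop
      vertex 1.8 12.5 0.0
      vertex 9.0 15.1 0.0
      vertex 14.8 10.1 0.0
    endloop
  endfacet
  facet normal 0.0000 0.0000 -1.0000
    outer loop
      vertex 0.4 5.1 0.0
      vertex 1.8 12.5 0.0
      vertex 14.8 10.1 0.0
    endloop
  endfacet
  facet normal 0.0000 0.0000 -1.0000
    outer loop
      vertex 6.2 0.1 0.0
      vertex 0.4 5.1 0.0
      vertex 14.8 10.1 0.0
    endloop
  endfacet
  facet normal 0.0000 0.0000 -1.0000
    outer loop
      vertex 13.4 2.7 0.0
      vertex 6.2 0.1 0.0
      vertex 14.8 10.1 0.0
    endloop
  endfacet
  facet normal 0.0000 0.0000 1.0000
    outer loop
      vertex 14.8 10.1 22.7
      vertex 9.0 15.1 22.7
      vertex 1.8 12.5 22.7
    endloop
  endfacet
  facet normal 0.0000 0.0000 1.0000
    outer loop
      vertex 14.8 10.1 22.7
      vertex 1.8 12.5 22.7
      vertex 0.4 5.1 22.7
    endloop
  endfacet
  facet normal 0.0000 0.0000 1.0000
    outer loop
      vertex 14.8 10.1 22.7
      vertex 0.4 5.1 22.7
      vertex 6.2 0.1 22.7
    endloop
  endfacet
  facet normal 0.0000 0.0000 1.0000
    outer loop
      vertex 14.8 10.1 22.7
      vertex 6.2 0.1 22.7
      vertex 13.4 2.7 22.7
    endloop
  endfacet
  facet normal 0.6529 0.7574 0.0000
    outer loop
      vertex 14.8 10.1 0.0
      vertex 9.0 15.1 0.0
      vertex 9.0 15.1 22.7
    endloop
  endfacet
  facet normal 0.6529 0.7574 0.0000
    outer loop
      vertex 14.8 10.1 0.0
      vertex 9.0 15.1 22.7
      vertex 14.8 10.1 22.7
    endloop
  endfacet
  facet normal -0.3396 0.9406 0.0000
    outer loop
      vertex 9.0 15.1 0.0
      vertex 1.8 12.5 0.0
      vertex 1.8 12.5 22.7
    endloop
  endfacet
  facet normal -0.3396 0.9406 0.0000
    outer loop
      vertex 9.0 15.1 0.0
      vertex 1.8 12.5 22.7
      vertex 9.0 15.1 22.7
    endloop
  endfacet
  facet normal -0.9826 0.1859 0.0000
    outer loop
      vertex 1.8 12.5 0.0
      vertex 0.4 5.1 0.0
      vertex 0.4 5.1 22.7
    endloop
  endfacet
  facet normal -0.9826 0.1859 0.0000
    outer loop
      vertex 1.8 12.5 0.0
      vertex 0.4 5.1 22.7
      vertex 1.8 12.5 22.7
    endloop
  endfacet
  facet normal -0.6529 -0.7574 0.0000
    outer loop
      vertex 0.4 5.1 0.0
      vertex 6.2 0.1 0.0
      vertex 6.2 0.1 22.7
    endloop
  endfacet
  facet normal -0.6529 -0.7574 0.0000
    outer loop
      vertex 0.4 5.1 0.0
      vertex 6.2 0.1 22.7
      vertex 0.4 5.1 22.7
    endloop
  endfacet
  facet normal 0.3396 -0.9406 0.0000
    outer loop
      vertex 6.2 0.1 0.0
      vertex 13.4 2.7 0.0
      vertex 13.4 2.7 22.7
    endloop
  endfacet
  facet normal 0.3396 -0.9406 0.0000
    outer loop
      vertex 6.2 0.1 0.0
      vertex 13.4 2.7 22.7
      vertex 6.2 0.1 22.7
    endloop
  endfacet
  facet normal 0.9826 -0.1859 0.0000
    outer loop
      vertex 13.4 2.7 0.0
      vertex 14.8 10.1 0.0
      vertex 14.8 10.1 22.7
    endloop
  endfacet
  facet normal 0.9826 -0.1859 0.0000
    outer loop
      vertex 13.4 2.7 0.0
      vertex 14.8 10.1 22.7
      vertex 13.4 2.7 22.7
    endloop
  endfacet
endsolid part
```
; perimeter-only toolpath
G21 ; units = mm
G90 ; absolute positioning
G28 ; home
; layer 1
G0 Z4.5
G0 X14.8 Y10.1
G1 X9.0 Y15.1
G1 X1.8 Y12.5
G1 X0.4 Y5.1
G1 X6.2 Y0.1
G1 X13.4 Y2.7
G1 X14.8 Y10.1
; layer 2
G0 Z9.1
G0 X14.8 Y10.1
G1 X9.0 Y15.1
G1 X1.8 Y12.5
G1 X0.4 Y5.1
G1 X6.2 Y0.1
G1 X13.4 Y2.7
G1 X14.8 Y10.1
; layer 3
G0 Z13.6
G0 X14.8 Y10.1
G1 X9.0 Y15.1
G1 X1.8 Y12.5
G1 X0.4 Y5.1
G1 X6.2 Y0.1
G1 X13.4 Y2.7
G1 X14.8 Y10.1
; layer 4
G0 Z18.2
G0 X14.8 Y10.1
G1 X9.0 Y15.1
G1 X1.8 Y12.5
G1 X0.4 Y5.1
G1 X6.2 Y0.1
G1 X13.4 Y2.7
G1 X14.8 Y10.1
; layer 5
G0 Z22.7
G0 X14.8 Y10.1
G1 X9.0 Y15.1
G1 X1.8 Y12.5
G1 X0.4 Y5.1
G1 X6.2 Y0.1
G1 X13.4 Y2.7
G1 X14.8 Y10.1
M2 ; end

The solid is a regular 6-sided prism (a cylinder approximated with 6 flat sides), circumscribed radius ≈ 7.6 mm, height ≈ 22.7 mm. Slicing at Δz = 4.5 mm — 5 equal slices spanning the solid's height, so layer i sits at z = i·h/5 — gives 5 non-empty perimeters. Each is a 6-segment closed polygon; G0 lifts to the layer z and rapids to the start vertex, then G1 traces the edges.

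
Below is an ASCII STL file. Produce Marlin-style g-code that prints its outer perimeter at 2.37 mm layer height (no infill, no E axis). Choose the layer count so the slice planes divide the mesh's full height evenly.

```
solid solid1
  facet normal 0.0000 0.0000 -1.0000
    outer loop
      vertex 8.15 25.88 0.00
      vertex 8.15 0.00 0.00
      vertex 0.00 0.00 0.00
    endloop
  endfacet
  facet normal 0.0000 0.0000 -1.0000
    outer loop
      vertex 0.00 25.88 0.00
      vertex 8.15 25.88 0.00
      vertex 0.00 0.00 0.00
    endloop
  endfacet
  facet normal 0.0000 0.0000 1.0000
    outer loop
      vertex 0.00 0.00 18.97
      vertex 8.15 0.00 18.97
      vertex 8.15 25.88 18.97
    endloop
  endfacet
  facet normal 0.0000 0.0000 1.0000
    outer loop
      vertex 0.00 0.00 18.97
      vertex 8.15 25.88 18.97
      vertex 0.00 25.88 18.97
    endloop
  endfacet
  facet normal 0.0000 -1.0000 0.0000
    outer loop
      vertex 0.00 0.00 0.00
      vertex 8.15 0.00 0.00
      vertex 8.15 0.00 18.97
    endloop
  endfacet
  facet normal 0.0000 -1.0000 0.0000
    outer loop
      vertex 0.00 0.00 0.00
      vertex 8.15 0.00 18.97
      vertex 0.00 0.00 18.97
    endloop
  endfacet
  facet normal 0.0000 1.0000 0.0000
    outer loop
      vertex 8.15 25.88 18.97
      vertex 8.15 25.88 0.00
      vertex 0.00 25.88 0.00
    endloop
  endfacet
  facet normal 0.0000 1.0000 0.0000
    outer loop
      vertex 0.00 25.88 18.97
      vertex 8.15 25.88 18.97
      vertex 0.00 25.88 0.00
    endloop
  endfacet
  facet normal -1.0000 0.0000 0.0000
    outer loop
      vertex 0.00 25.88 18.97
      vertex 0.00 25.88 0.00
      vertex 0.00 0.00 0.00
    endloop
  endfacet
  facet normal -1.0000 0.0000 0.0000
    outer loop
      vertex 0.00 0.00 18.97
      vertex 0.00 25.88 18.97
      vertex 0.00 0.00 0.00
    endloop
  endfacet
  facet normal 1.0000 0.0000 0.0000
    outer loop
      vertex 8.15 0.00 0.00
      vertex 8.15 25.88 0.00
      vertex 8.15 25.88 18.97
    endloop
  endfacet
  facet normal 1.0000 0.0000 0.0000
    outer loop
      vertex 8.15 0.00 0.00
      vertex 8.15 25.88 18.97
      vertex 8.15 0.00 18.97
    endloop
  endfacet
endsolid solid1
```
; perimeter-only toolpath
G21 ; units = mm
G90 ; absolute positioning
G28 ; home
; layer 1
G0 Z2.37
G0 X0.00 Y0.00
G1 X8.15 Y0.00
G1 X8.15 Y25.88
G1 X0.00 Y25.88
G1 X0.00 Y0.00
; layer 2
G0 Z4.74
G0 X0.00 Y0.00
G1 X8.15 Y0.00
G1 X8.15 Y25.88
G1 X0.00 Y25.88
G1 X0.00 Y0.00
; layer 3
G0 Z7.11
G0 X0.00 Y0.00
G1 X8.15 Y0.00
G1 X8.15 Y25.88
G1 X0.00 Y25.88
G1 X0.00 Y0.00
; layer 4
G0 Z9.48
G0 X0.00 Y0.00
G1 X8.15 Y0.00
G1 X8.15 Y25.88
G1 X0.00 Y25.88
G1 X0.00 Y0.00
; layer 5
G0 Z11.86
G0 X0.00 Y0.00
G1 X8.15 Y0.00
G1 X8.15 Y25.88
G1 X0.00 Y25.88
G1 X0.00 Y0.00
; layer 6
G0 Z14.23
G0 X0.00 Y0.00
G1 X8.15 Y0.00
G1 X8.15 Y25.88
G1 X0.00 Y25.88
G1 X0.00 Y0.00
; layer 7
G0 Z16.60
G0 X0.00 Y0.00
G1 X8.15 Y0.00
G1 X8.15 Y25.88
G1 X0.00 Y25.88
G1 X0.00 Y0.00
; layer 8
G0 Z18.97
G0 X0.00 Y0.00
G1 X8.15 Y0.00
G1 X8.15 Y25.88
G1 X0.00 Y25.88
G1 X0.00 Y0.00
M2 ; end

The solid is a rectangular box, roughly 8.15 × 25.9 mm footprint and 19 mm tall. Slicing at Δz = 2.37 mm — 8 equal slices spanning the solid's height, so layer i sits at z = i·h/8 — gives 8 non-empty perimeters. Each is a 4-segment closed polygon; G0 lifts to the layer z and rapids to the start vertex, then G1 traces the edges.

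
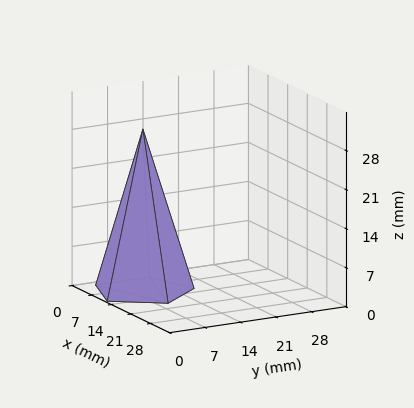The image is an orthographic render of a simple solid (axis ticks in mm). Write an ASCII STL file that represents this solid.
Reading the render: the shape is a regular 5-sided pyramid, base circumscribed radius ≈ 9 mm, apex at z ≈ 29 mm (dimensions read to the nearest mm from the axis ticks). For the STL, each face is triangulated and given an outward normal.

solid part
  facet normal 0.0000 0.0000 -1.0000
    outer loop
      vertex 1.719 14.290 0.000
      vertex 11.781 17.560 0.000
      vertex 18.000 9.000 0.000
    endloop
  endfacet
  facet normal 0.0000 0.0000 -1.0000
    outer loop
      vertex 1.719 3.710 0.000
      vertex 1.719 14.290 0.000
      vertex 18.000 9.000 0.000
    endloop
  endfacet
  facet normal 0.0000 0.0000 -1.0000
    outer loop
      vertex 11.781 0.440 0.000
      vertex 1.719 3.710 0.000
      vertex 18.000 9.000 0.000
    endloop
  endfacet
  facet normal 0.7847 0.5701 0.2435
    outer loop
      vertex 18.000 9.000 0.000
      vertex 11.781 17.560 0.000
      vertex 9.000 9.000 29.000
    endloop
  endfacet
  facet normal -0.2998 0.9224 0.2435
    outer loop
      vertex 11.781 17.560 0.000
      vertex 1.719 14.290 0.000
      vertex 9.000 9.000 29.000
    endloop
  endfacet
  facet normal -0.9699 0.0000 0.2435
    outer loop
      vertex 1.719 14.290 0.000
      vertex 1.719 3.710 0.000
      vertex 9.000 9.000 29.000
    endloop
  endfacet
  facet normal -0.2998 -0.9224 0.2435
    outer loop
      vertex 1.719 3.710 0.000
      vertex 11.781 0.440 0.000
      vertex 9.000 9.000 29.000
    endloop
  endfacet
  facet normal 0.7847 -0.5701 0.2435
    outer loop
      vertex 11.781 0.440 0.000
      vertex 18.000 9.000 0.000
      vertex 9.000 9.000 29.000
    endloop
  endfacet
endsolid part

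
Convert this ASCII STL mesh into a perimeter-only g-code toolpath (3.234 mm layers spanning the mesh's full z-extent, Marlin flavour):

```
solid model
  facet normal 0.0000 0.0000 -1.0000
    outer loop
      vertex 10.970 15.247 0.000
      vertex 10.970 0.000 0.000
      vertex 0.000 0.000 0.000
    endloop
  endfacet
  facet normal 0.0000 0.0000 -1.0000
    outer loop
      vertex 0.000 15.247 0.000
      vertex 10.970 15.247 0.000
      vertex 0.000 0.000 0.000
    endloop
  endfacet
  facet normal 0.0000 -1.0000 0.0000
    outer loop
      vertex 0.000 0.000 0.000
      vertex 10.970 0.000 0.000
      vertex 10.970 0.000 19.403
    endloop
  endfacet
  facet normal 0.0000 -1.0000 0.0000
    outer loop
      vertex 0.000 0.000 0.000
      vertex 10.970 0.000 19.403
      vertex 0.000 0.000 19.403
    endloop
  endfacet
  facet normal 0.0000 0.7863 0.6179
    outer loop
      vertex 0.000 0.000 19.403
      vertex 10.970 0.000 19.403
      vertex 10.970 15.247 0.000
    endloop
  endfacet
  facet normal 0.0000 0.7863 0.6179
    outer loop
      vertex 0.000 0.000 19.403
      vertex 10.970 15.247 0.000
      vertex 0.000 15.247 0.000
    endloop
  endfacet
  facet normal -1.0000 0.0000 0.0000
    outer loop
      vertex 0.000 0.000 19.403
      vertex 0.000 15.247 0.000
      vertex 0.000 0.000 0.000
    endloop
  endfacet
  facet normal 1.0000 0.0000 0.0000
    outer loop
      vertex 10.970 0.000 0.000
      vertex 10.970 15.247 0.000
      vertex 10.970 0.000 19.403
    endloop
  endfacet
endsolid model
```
; perimeter-only toolpath
G21 ; units = mm
G90 ; absolute positioning
G28 ; home
; layer 1
G0 Z3.234
G0 X0.000 Y0.000
G1 X10.970 Y0.000
G1 X10.970 Y12.706
G1 X0.000 Y12.706
G1 X0.000 Y0.000
; layer 2
G0 Z6.468
G0 X0.000 Y0.000
G1 X10.970 Y0.000
G1 X10.970 Y10.165
G1 X0.000 Y10.165
G1 X0.000 Y0.000
; layer 3
G0 Z9.701
G0 X0.000 Y0.000
G1 X10.970 Y0.000
G1 X10.970 Y7.623
G1 X0.000 Y7.623
G1 X0.000 Y0.000
; layer 4
G0 Z12.935
G0 X0.000 Y0.000
G1 X10.970 Y0.000
G1 X10.970 Y5.082
G1 X0.000 Y5.082
G1 X0.000 Y0.000
; layer 5
G0 Z16.169
G0 X0.000 Y0.000
G1 X10.970 Y0.000
G1 X10.970 Y2.541
G1 X0.000 Y2.541
G1 X0.000 Y0.000
M2 ; end

The solid is a wedge (ramp): 11 × 15.2 mm base, rising to 19.4 mm along the y=0 edge and sloping linearly to z=0 at y=15.2. Slicing at Δz = 3.234 mm — 6 equal slices spanning the solid's height, so layer i sits at z = i·h/6 — gives 5 non-empty perimeters. Each is a 4-segment closed polygon; G0 lifts to the layer z and rapids to the start vertex, then G1 traces the edges. The cross-section shrinks linearly with z (the slice at the apex is degenerate and omitted).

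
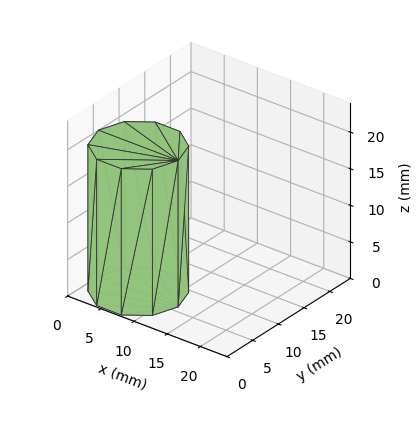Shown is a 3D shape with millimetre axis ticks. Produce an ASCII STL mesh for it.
Reading the render: the shape is a regular 10-sided prism (a cylinder approximated with 10 flat sides), circumscribed radius ≈ 6 mm, height ≈ 20 mm (dimensions read to the nearest mm from the axis ticks). For the STL, each face is triangulated and given an outward normal.

solid part
  facet normal 0.0000 0.0000 -1.0000
    outer loop
      vertex 7.854 11.706 0.000
      vertex 10.854 9.527 0.000
      vertex 12.000 6.000 0.000
    endloop
  endfacet
  facet normal 0.0000 0.0000 -1.0000
    outer loop
      vertex 4.146 11.706 0.000
      vertex 7.854 11.706 0.000
      vertex 12.000 6.000 0.000
    endloop
  endfacet
  facet normal 0.0000 0.0000 -1.0000
    outer loop
      vertex 1.146 9.527 0.000
      vertex 4.146 11.706 0.000
      vertex 12.000 6.000 0.000
    endloop
  endfacet
  facet normal 0.0000 0.0000 -1.0000
    outer loop
      vertex 0.000 6.000 0.000
      vertex 1.146 9.527 0.000
      vertex 12.000 6.000 0.000
    endloop
  endfacet
  facet normal 0.0000 0.0000 -1.0000
    outer loop
      vertex 1.146 2.473 0.000
      vertex 0.000 6.000 0.000
      vertex 12.000 6.000 0.000
    endloop
  endfacet
  facet normal 0.0000 0.0000 -1.0000
    outer loop
      vertex 4.146 0.294 0.000
      vertex 1.146 2.473 0.000
      vertex 12.000 6.000 0.000
    endloop
  endfacet
  facet normal 0.0000 0.0000 -1.0000
    outer loop
      vertex 7.854 0.294 0.000
      vertex 4.146 0.294 0.000
      vertex 12.000 6.000 0.000
    endloop
  endfacet
  facet normal 0.0000 0.0000 -1.0000
    outer loop
      vertex 10.854 2.473 0.000
      vertex 7.854 0.294 0.000
      vertex 12.000 6.000 0.000
    endloop
  endfacet
  facet normal 0.0000 0.0000 1.0000
    outer loop
      vertex 12.000 6.000 20.000
      vertex 10.854 9.527 20.000
      vertex 7.854 11.706 20.000
    endloop
  endfacet
  facet normal 0.0000 0.0000 1.0000
    outer loop
      vertex 12.000 6.000 20.000
      vertex 7.854 11.706 20.000
      vertex 4.146 11.706 20.000
    endloop
  endfacet
  facet normal 0.0000 0.0000 1.0000
    outer loop
      vertex 12.000 6.000 20.000
      vertex 4.146 11.706 20.000
      vertex 1.146 9.527 20.000
    endloop
  endfacet
  facet normal 0.0000 0.0000 1.0000
    outer loop
      vertex 12.000 6.000 20.000
      vertex 1.146 9.527 20.000
      vertex 0.000 6.000 20.000
    endloop
  endfacet
  facet normal 0.0000 0.0000 1.0000
    outer loop
      vertex 12.000 6.000 20.000
      vertex 0.000 6.000 20.000
      vertex 1.146 2.473 20.000
    endloop
  endfacet
  facet normal 0.0000 0.0000 1.0000
    outer loop
      vertex 12.000 6.000 20.000
      vertex 1.146 2.473 20.000
      vertex 4.146 0.294 20.000
    endloop
  endfacet
  facet normal 0.0000 0.0000 1.0000
    outer loop
      vertex 12.000 6.000 20.000
      vertex 4.146 0.294 20.000
      vertex 7.854 0.294 20.000
    endloop
  endfacet
  facet normal 0.0000 0.0000 1.0000
    outer loop
      vertex 12.000 6.000 20.000
      vertex 7.854 0.294 20.000
      vertex 10.854 2.473 20.000
    endloop
  endfacet
  facet normal 0.9511 0.3090 0.0000
    outer loop
      vertex 12.000 6.000 0.000
      vertex 10.854 9.527 0.000
      vertex 10.854 9.527 20.000
    endloop
  endfacet
  facet normal 0.9511 0.3090 0.0000
    outer loop
      vertex 12.000 6.000 0.000
      vertex 10.854 9.527 20.000
      vertex 12.000 6.000 20.000
    endloop
  endfacet
  facet normal 0.5877 0.8091 0.0000
    outer loop
      vertex 10.854 9.527 0.000
      vertex 7.854 11.706 0.000
      vertex 7.854 11.706 20.000
    endloop
  endfacet
  facet normal 0.5877 0.8091 0.0000
    outer loop
      vertex 10.854 9.527 0.000
      vertex 7.854 11.706 20.000
      vertex 10.854 9.527 20.000
    endloop
  endfacet
  facet normal 0.0000 1.0000 0.0000
    outer loop
      vertex 7.854 11.706 0.000
      vertex 4.146 11.706 0.000
      vertex 4.146 11.706 20.000
    endloop
  endfacet
  facet normal 0.0000 1.0000 0.0000
    outer loop
      vertex 7.854 11.706 0.000
      vertex 4.146 11.706 20.000
      vertex 7.854 11.706 20.000
    endloop
  endfacet
  facet normal -0.5877 0.8091 0.0000
    outer loop
      vertex 4.146 11.706 0.000
      vertex 1.146 9.527 0.000
      vertex 1.146 9.527 20.000
    endloop
  endfacet
  facet normal -0.5877 0.8091 0.0000
    outer loop
      vertex 4.146 11.706 0.000
      vertex 1.146 9.527 20.000
      vertex 4.146 11.706 20.000
    endloop
  endfacet
  facet normal -0.9511 0.3090 0.0000
    outer loop
      vertex 1.146 9.527 0.000
      vertex 0.000 6.000 0.000
      vertex 0.000 6.000 20.000
    endloop
  endfacet
  facet normal -0.9511 0.3090 0.0000
    outer loop
      vertex 1.146 9.527 0.000
      vertex 0.000 6.000 20.000
      vertex 1.146 9.527 20.000
    endloop
  endfacet
  facet normal -0.9511 -0.3090 0.0000
    outer loop
      vertex 0.000 6.000 0.000
      vertex 1.146 2.473 0.000
      vertex 1.146 2.473 20.000
    endloop
  endfacet
  facet normal -0.9511 -0.3090 0.0000
    outer loop
      vertex 0.000 6.000 0.000
      vertex 1.146 2.473 20.000
      vertex 0.000 6.000 20.000
    endloop
  endfacet
  facet normal -0.5877 -0.8091 0.0000
    outer loop
      vertex 1.146 2.473 0.000
      vertex 4.146 0.294 0.000
      vertex 4.146 0.294 20.000
    endloop
  endfacet
  facet normal -0.5877 -0.8091 0.0000
    outer loop
      vertex 1.146 2.473 0.000
      vertex 4.146 0.294 20.000
      vertex 1.146 2.473 20.000
    endloop
  endfacet
  facet normal 0.0000 -1.0000 0.0000
    outer loop
      vertex 4.146 0.294 0.000
      vertex 7.854 0.294 0.000
      vertex 7.854 0.294 20.000
    endloop
  endfacet
  facet normal 0.0000 -1.0000 0.0000
    outer loop
      vertex 4.146 0.294 0.000
      vertex 7.854 0.294 20.000
      vertex 4.146 0.294 20.000
    endloop
  endfacet
  facet normal 0.5877 -0.8091 0.0000
    outer loop
      vertex 7.854 0.294 0.000
      vertex 10.854 2.473 0.000
      vertex 10.854 2.473 20.000
    endloop
  endfacet
  facet normal 0.5877 -0.8091 0.0000
    outer loop
      vertex 7.854 0.294 0.000
      vertex 10.854 2.473 20.000
      vertex 7.854 0.294 20.000
    endloop
  endfacet
  facet normal 0.9511 -0.3090 0.0000
    outer loop
      vertex 10.854 2.473 0.000
      vertex 12.000 6.000 0.000
      vertex 12.000 6.000 20.000
    endloop
  endfacet
  facet normal 0.9511 -0.3090 0.0000
    outer loop
      vertex 10.854 2.473 0.000
      vertex 12.000 6.000 20.000
      vertex 10.854 2.473 20.000
    endloop
  endfacet
endsolid part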